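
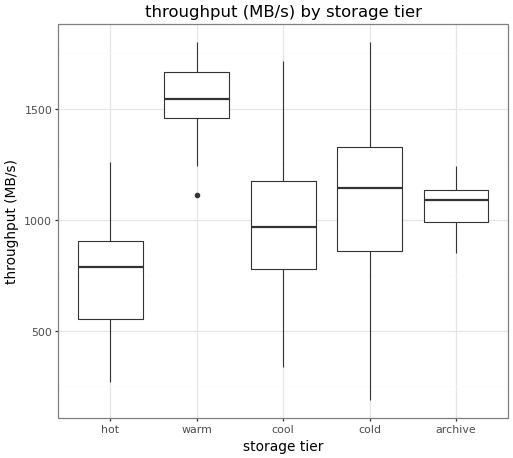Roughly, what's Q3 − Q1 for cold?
Q3 ≈ 1300, Q1 ≈ 900; IQR ≈ 400.

≈ 400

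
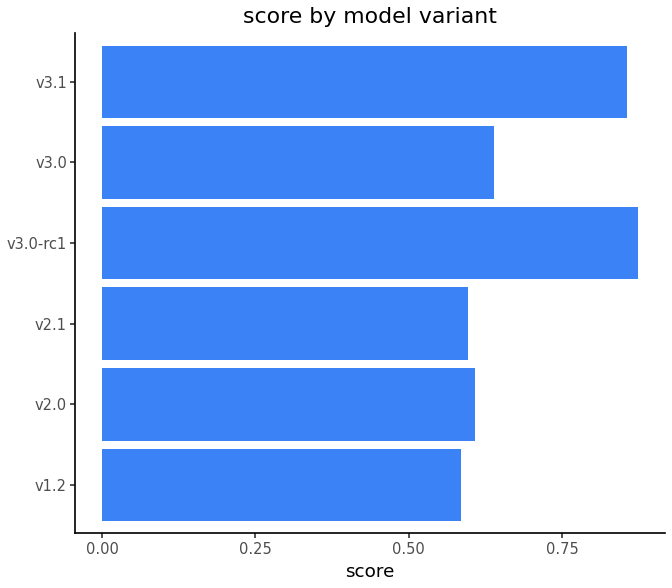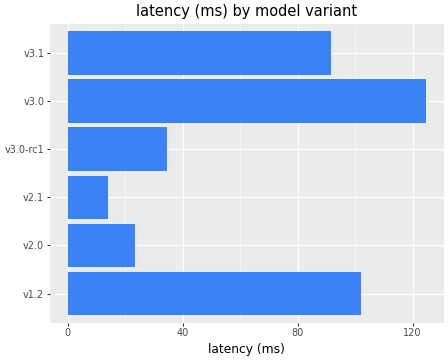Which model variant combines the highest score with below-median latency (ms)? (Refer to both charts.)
v3.0-rc1

Chart 2 median latency (ms) ≈ 60; below-median model variants: v2.0, v2.1, v3.0-rc1. Among those, v3.0-rc1 has the highest score (≈ 0.9).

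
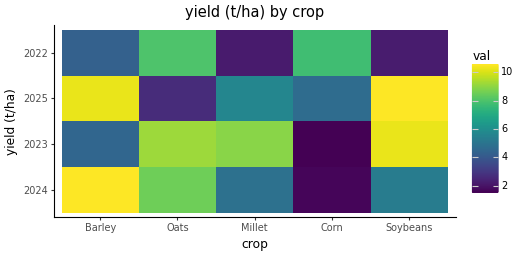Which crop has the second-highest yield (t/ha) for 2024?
Top 3 for 2024: Barley ≈ 11, Oats ≈ 9, Soybeans ≈ 5.

Oats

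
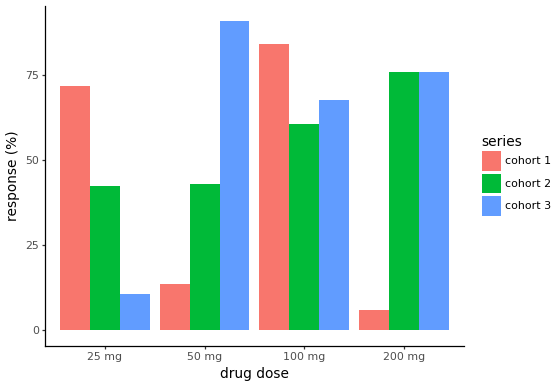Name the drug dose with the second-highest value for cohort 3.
200 mg

Top 3 for cohort 3: 50 mg ≈ 90, 200 mg ≈ 80, 100 mg ≈ 70.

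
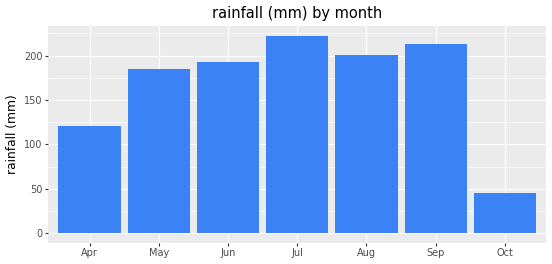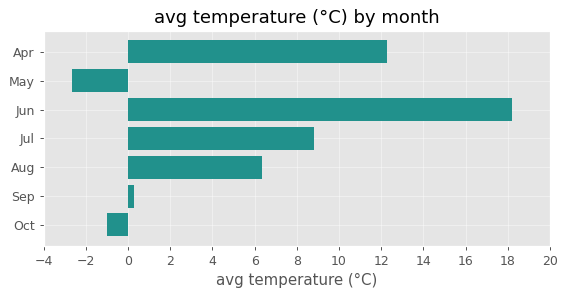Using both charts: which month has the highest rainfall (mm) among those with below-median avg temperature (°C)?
Chart 2 median avg temperature (°C) ≈ 6; below-median months: May, Sep, Oct. Among those, Sep has the highest rainfall (mm) (≈ 225).

Sep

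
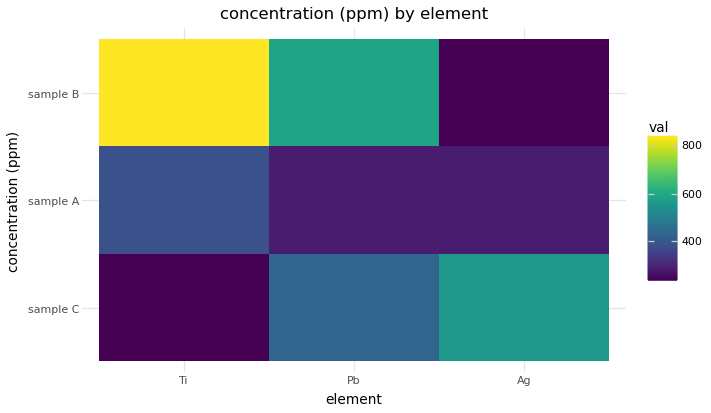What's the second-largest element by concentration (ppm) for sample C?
Top 3 for sample C: Ag ≈ 600, Pb ≈ 400, Ti ≈ 200.

Pb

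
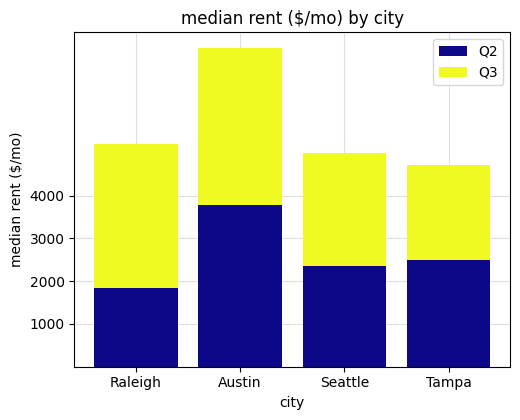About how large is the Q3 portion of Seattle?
Q3 top ≈ 5000, bottom ≈ 2000; segment ≈ 3000.

≈ 3000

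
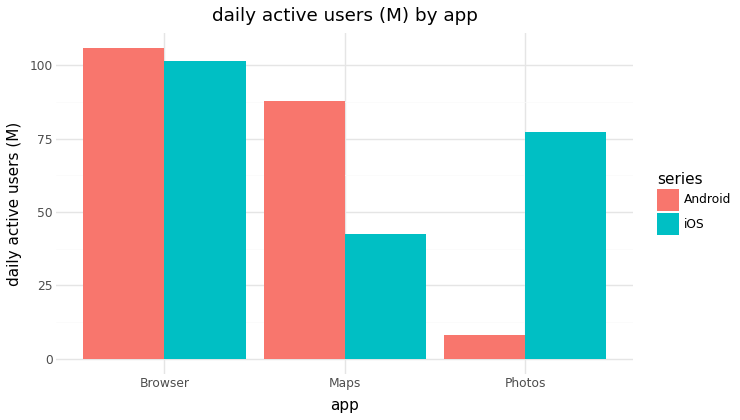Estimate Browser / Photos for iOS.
≈ 1.25×

Browser ≈ 100, Photos ≈ 80; 100/80 ≈ 1.25.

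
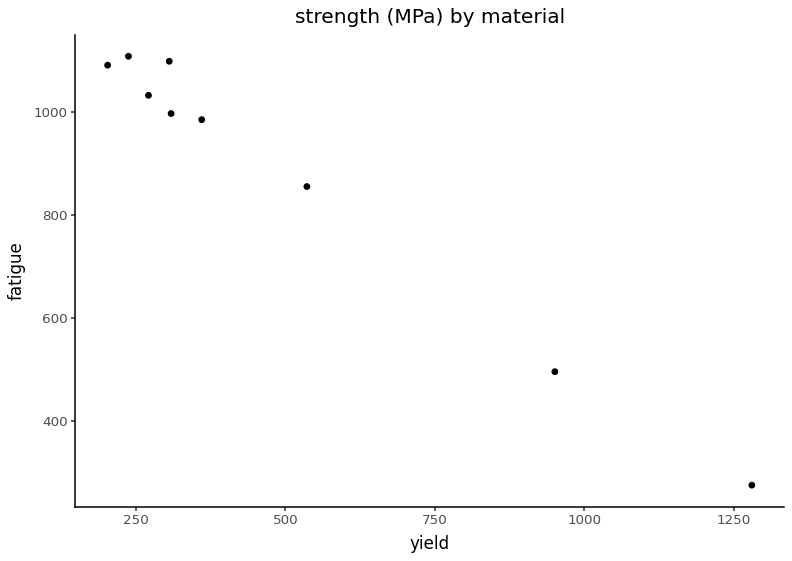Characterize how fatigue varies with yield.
Points are negatively correlated; strong (|r| ≈ 1.0).

negative, strong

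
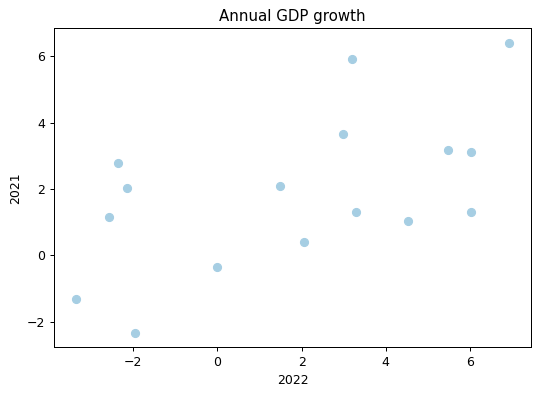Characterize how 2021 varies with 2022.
positive, moderate

Points are positively correlated; moderate (|r| ≈ 0.6).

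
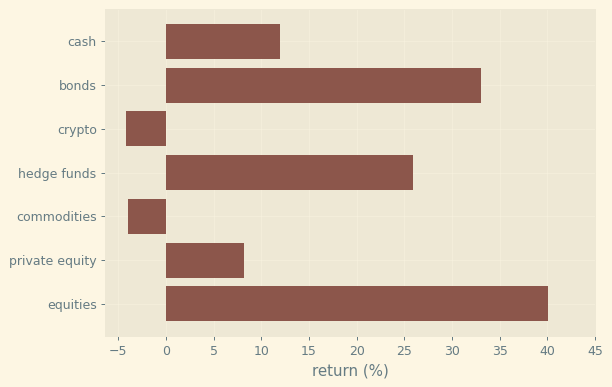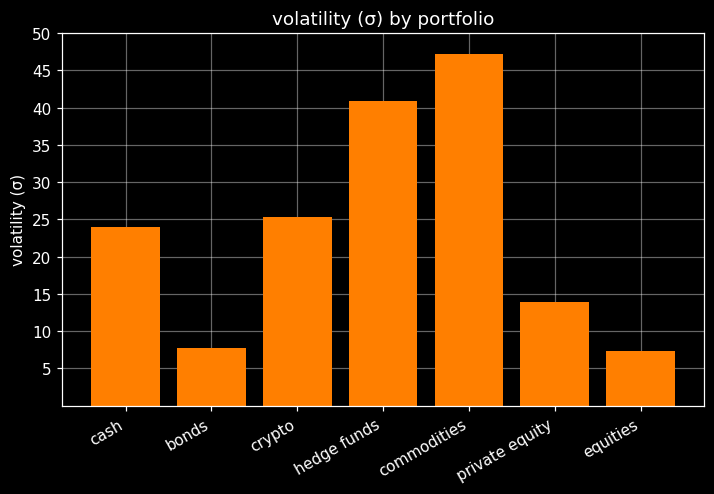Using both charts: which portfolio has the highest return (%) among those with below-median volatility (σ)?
Chart 2 median volatility (σ) ≈ 25; below-median portfolios: bonds, private equity, equities. Among those, equities has the highest return (%) (≈ 40).

equities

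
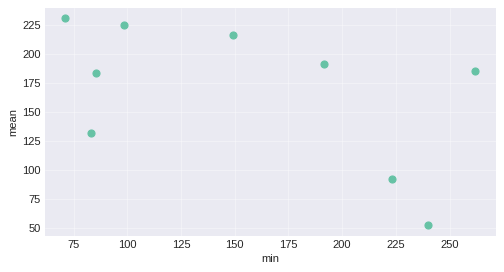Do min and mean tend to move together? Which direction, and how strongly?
negative, moderate

Points are negatively correlated; moderate (|r| ≈ 0.5).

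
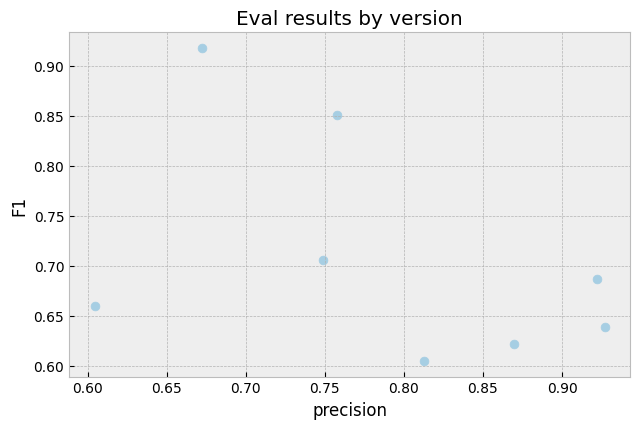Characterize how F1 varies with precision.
negative, moderate

Points are negatively correlated; moderate (|r| ≈ 0.5).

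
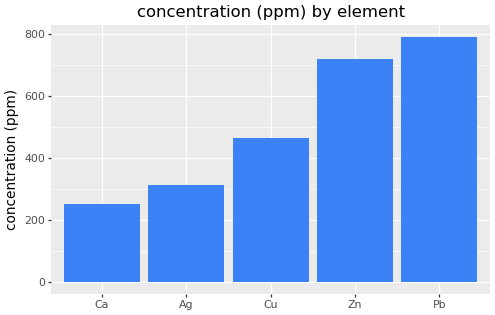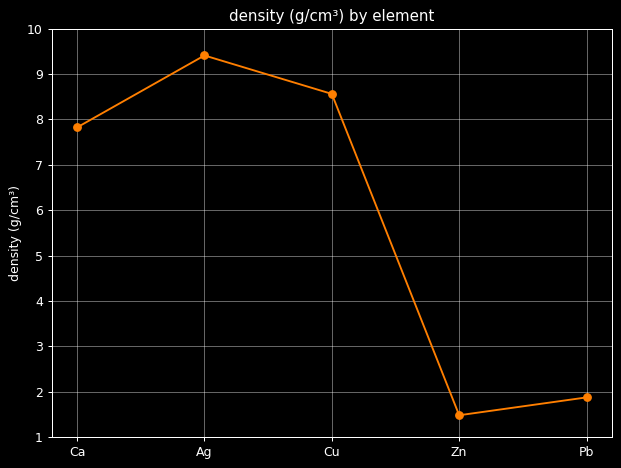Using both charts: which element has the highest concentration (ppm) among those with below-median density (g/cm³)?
Chart 2 median density (g/cm³) ≈ 8; below-median elements: Zn, Pb. Among those, Pb has the highest concentration (ppm) (≈ 800).

Pb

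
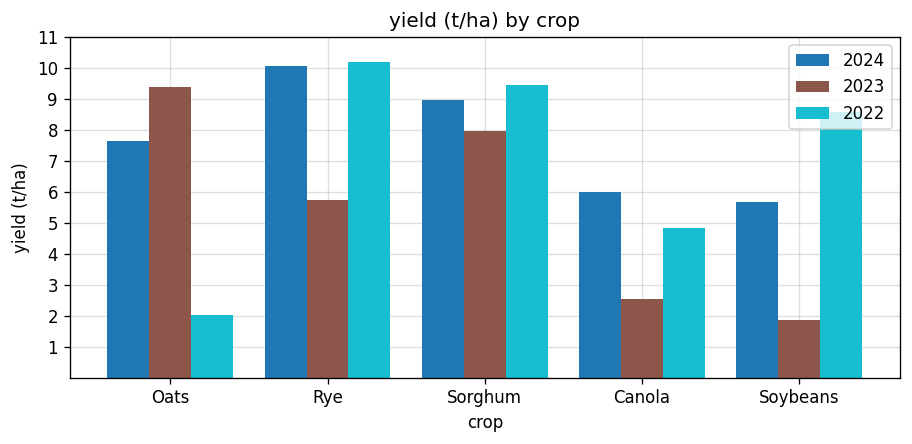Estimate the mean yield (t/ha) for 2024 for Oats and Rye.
(8 + 10) / 2 ≈ 9.

≈ 9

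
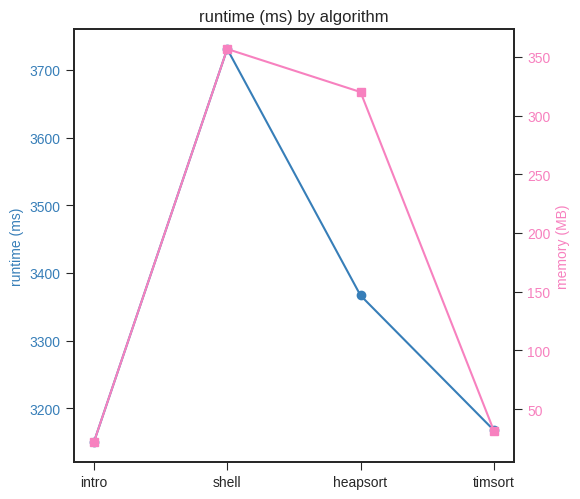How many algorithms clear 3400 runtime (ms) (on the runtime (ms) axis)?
1

Above 3400: shell.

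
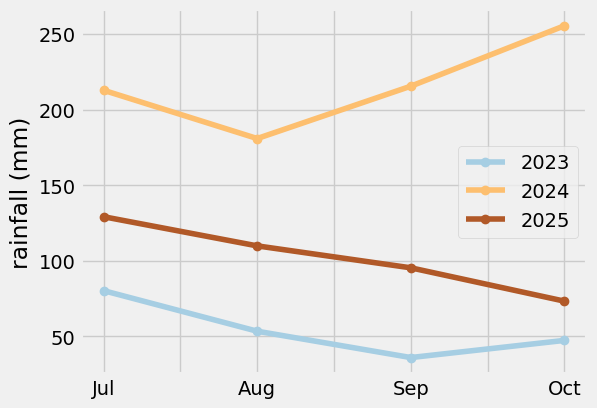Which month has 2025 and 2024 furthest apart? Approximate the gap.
Oct, ≈ 180 mm

Oct: 2025 ≈ 80, 2024 ≈ 260 → gap ≈ 180. Next-largest (Sep) is only ≈ 120.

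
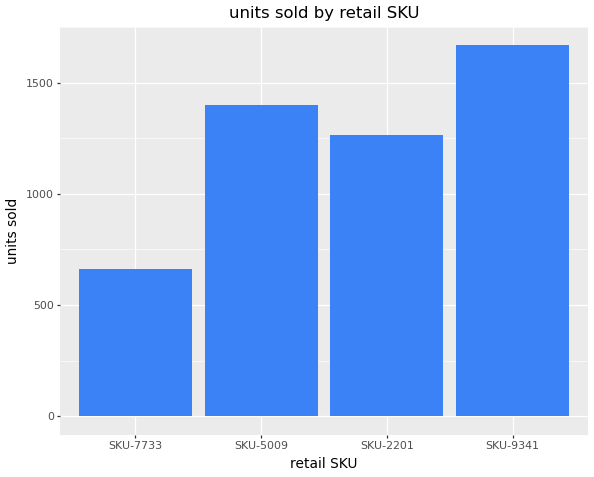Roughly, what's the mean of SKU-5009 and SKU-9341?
≈ 1500

(1400 + 1600) / 2 ≈ 1500.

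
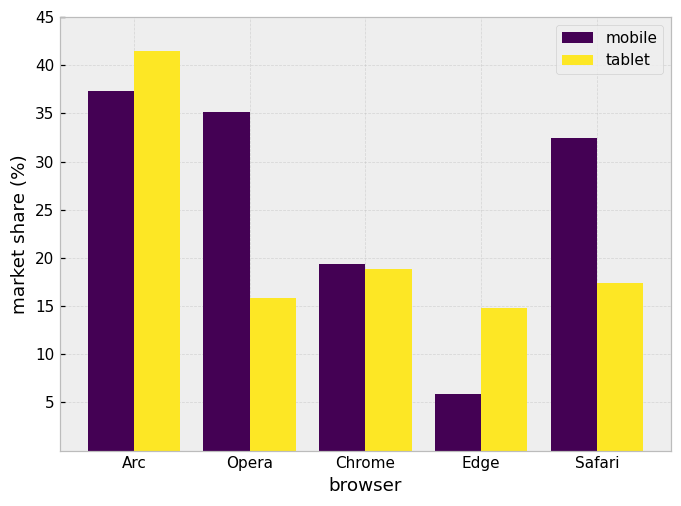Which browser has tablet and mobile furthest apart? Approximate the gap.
Opera: tablet ≈ 15, mobile ≈ 35 → gap ≈ 20. Next-largest (Safari) is only ≈ 15.

Opera, ≈ 20 %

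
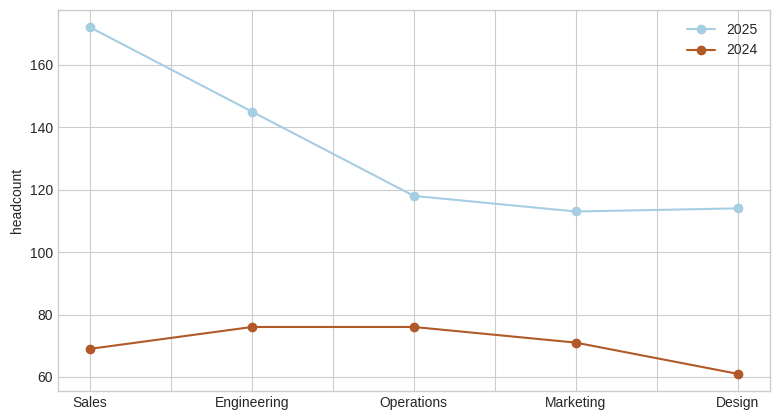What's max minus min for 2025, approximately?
Max Sales ≈ 170, min Marketing ≈ 110; range ≈ 60.

≈ 60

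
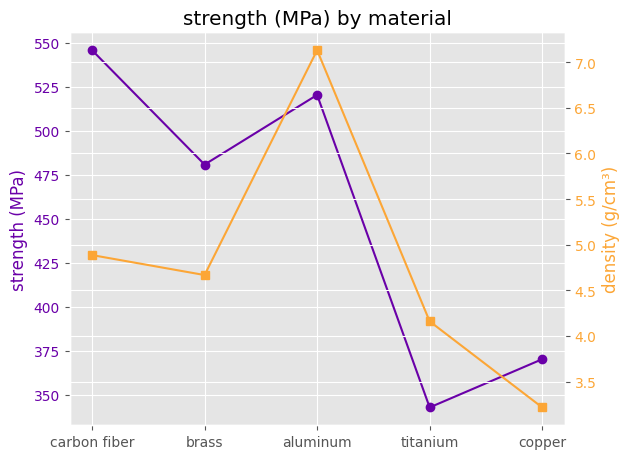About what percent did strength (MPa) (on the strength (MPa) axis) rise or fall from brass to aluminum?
≈ +8.3%

brass ≈ 480, aluminum ≈ 520; (520 − 480) / 480 ≈ +8.3%.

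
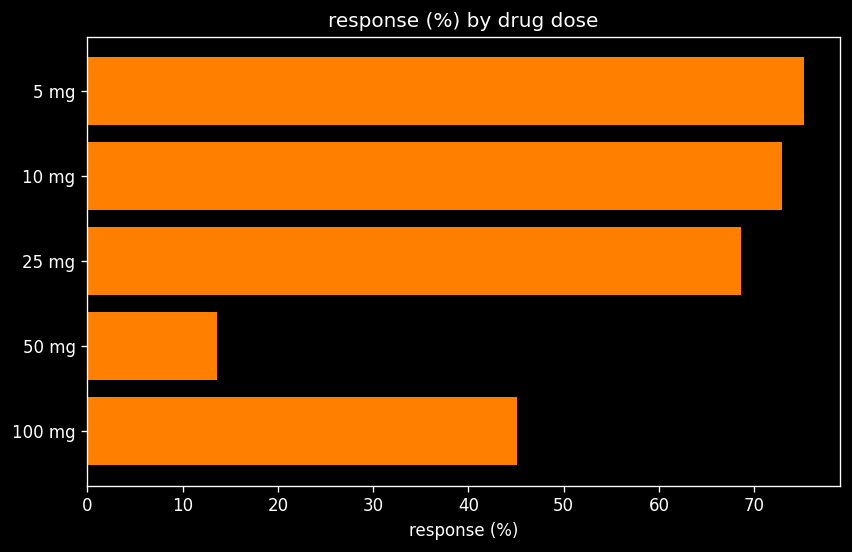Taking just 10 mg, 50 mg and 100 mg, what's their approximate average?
≈ 43

(70 + 10 + 50) / 3 ≈ 43.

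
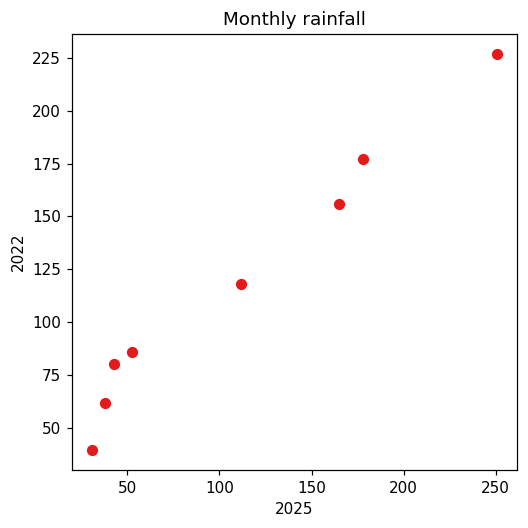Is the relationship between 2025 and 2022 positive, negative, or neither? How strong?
Points are positively correlated; strong (|r| ≈ 1.0).

positive, strong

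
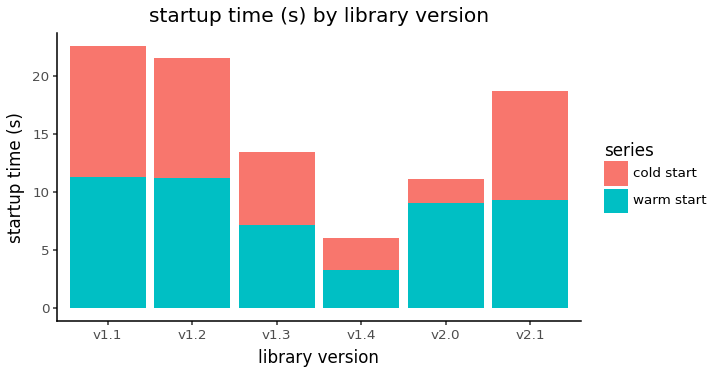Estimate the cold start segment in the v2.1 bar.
≈ 8

cold start top ≈ 18, bottom ≈ 10; segment ≈ 8.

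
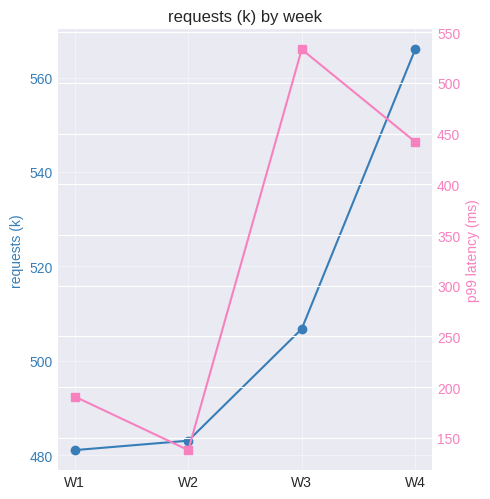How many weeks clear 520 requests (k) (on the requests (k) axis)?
1

Above 520: W4.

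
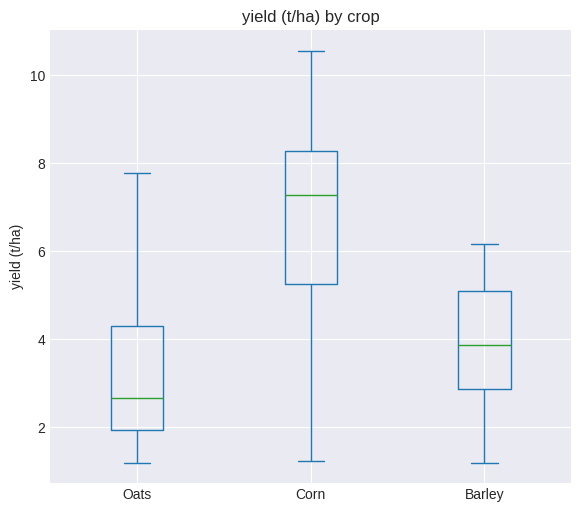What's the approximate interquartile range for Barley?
Q3 ≈ 5.0, Q1 ≈ 3.0; IQR ≈ 2.0.

≈ 2.0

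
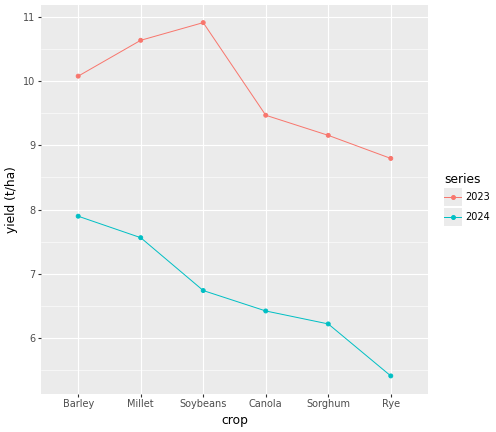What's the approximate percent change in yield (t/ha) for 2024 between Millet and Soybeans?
Millet ≈ 7.5, Soybeans ≈ 6.5; (6.5 − 7.5) / 7.5 ≈ -13.3%.

≈ -13.3%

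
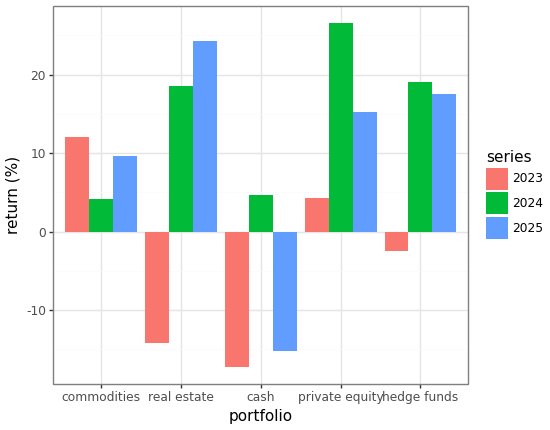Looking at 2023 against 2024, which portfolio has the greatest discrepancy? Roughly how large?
real estate: 2023 ≈ -15, 2024 ≈ 20 → gap ≈ 35. Next-largest (private equity) is only ≈ 20.

real estate, ≈ 35 %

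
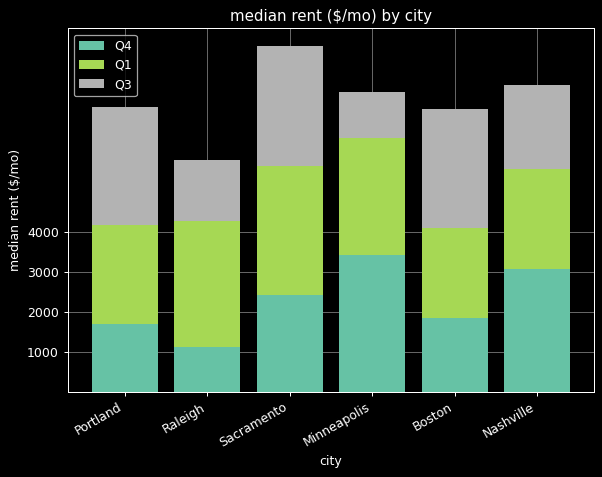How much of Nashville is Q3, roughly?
≈ 2000

Q3 top ≈ 8000, bottom ≈ 6000; segment ≈ 2000.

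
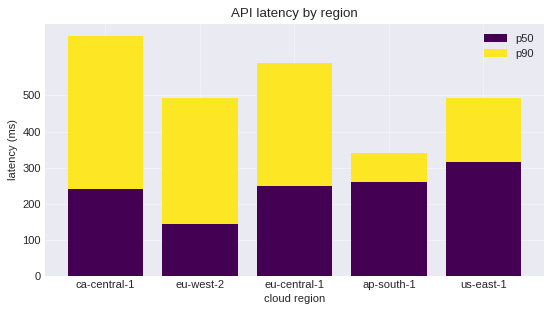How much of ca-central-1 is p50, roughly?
≈ 200

p50 top ≈ 200, bottom ≈ 0; segment ≈ 200.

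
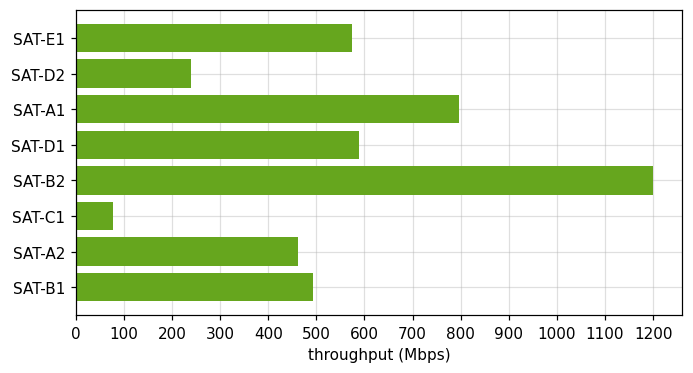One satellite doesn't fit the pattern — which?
SAT-B2 ≈ 1200; the rest sit between ≈ 100 and ≈ 800.

SAT-B2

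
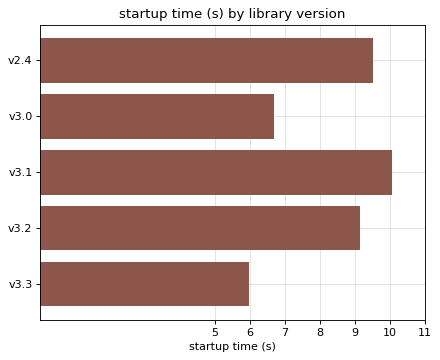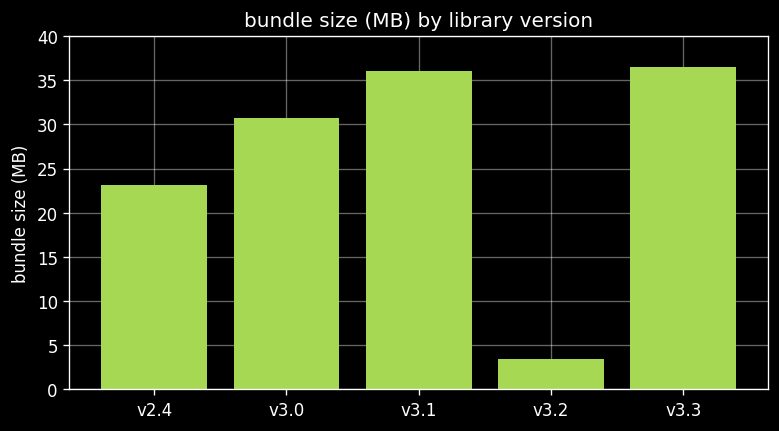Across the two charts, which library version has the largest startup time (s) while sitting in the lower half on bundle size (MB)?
v2.4

Chart 2 median bundle size (MB) ≈ 30; below-median library versions: v2.4, v3.2. Among those, v2.4 has the highest startup time (s) (≈ 10).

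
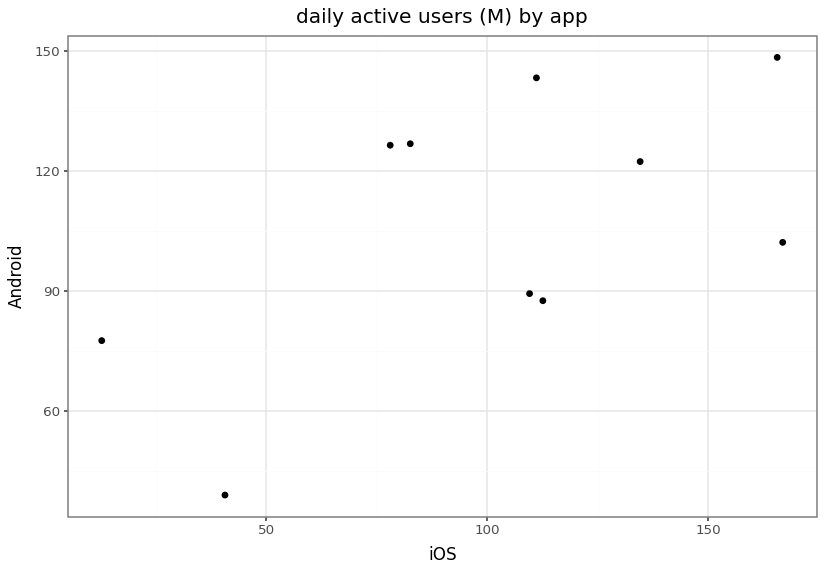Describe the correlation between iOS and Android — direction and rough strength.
Points are positively correlated; moderate (|r| ≈ 0.6).

positive, moderate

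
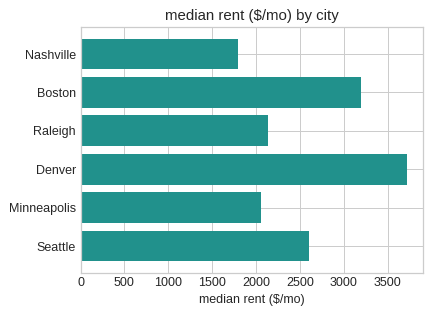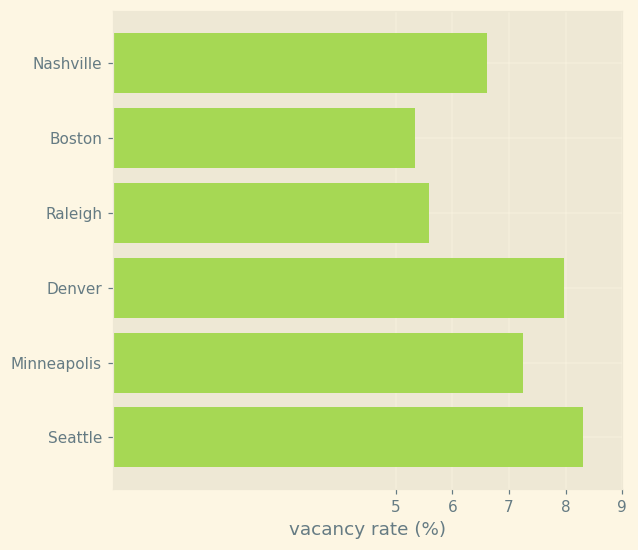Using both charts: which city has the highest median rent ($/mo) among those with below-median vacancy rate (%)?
Boston

Chart 2 median vacancy rate (%) ≈ 7; below-median cities: Nashville, Boston, Raleigh. Among those, Boston has the highest median rent ($/mo) (≈ 3000).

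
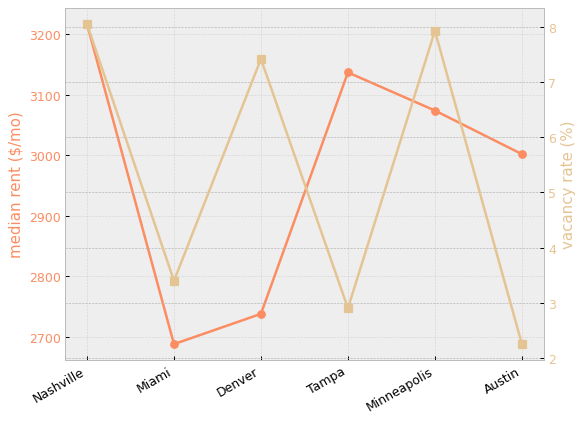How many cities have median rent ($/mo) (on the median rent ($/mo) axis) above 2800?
Above 2800: Nashville, Tampa, Minneapolis, Austin.

4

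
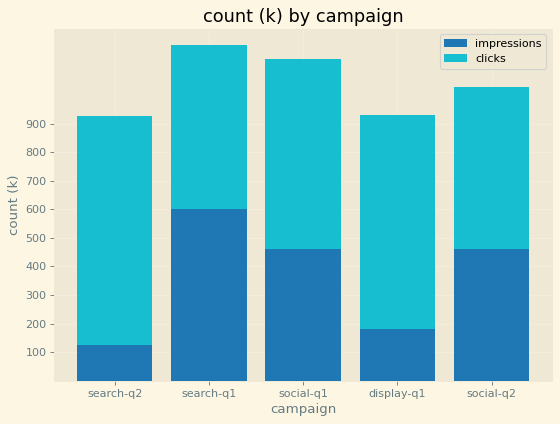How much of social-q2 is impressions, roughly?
impressions top ≈ 500, bottom ≈ 0; segment ≈ 500.

≈ 500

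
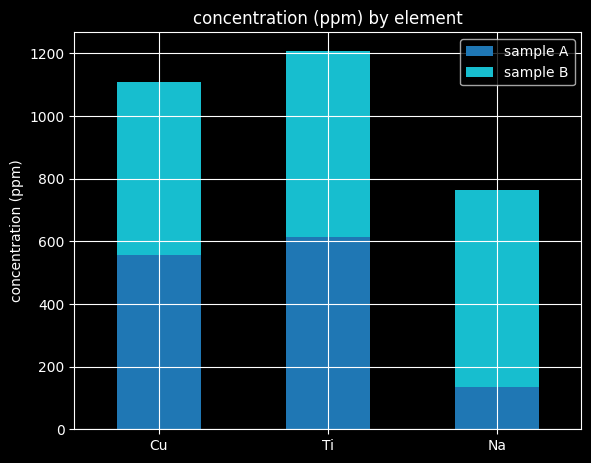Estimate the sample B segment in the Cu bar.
≈ 600

sample B top ≈ 1200, bottom ≈ 600; segment ≈ 600.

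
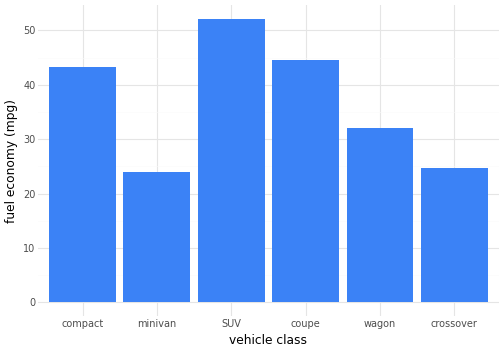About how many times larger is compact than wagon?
compact ≈ 45, wagon ≈ 30; 45/30 ≈ 1.5.

≈ 1.5×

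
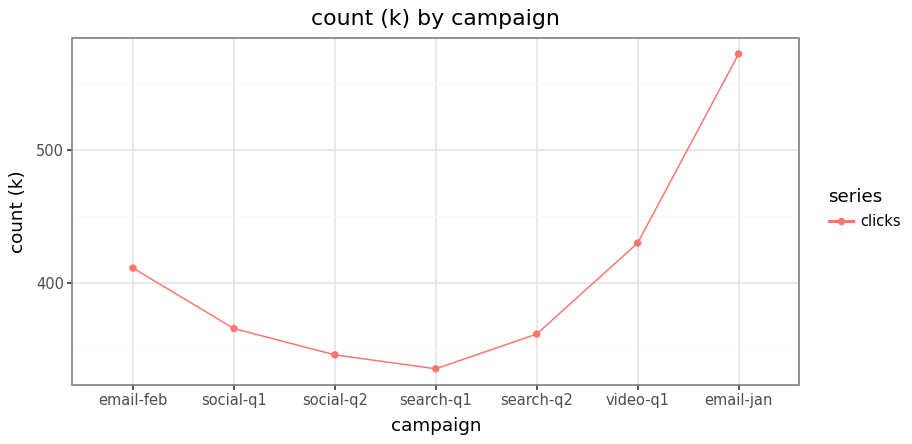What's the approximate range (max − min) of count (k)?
≈ 240

Max email-jan ≈ 580, min search-q1 ≈ 340; range ≈ 240.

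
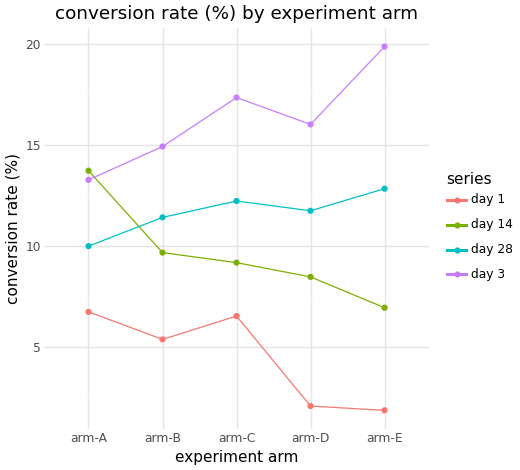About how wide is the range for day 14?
≈ 8

Max arm-A ≈ 14, min arm-E ≈ 6; range ≈ 8.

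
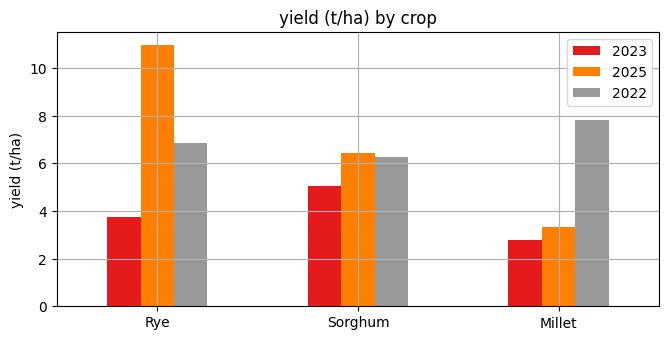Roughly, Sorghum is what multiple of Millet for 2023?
≈ 1.67×

Sorghum ≈ 5, Millet ≈ 3; 5/3 ≈ 1.67.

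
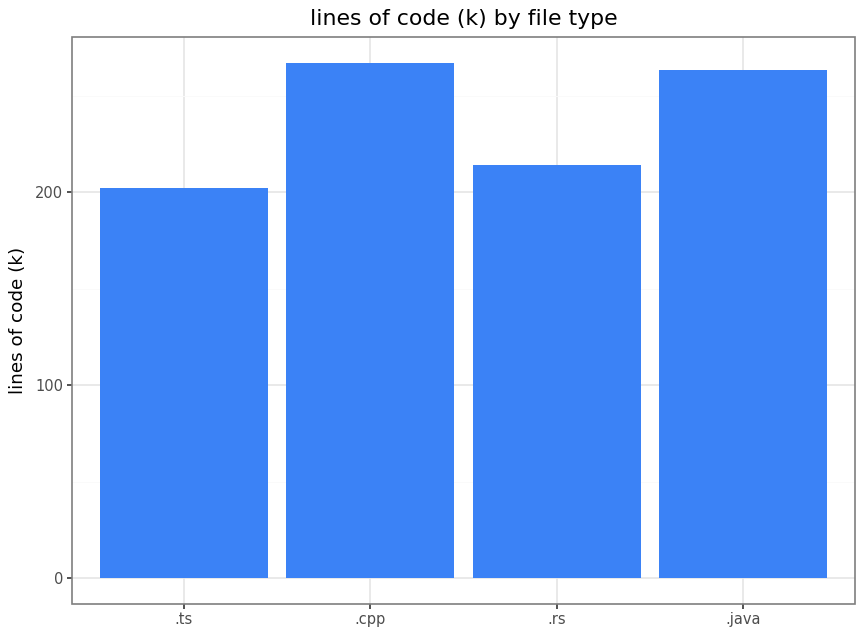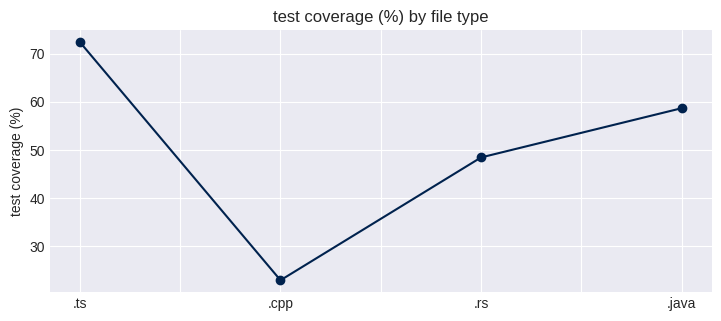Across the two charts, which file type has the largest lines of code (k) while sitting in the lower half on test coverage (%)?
Chart 2 median test coverage (%) ≈ 50; below-median file types: .cpp, .rs. Among those, .cpp has the highest lines of code (k) (≈ 275).

.cpp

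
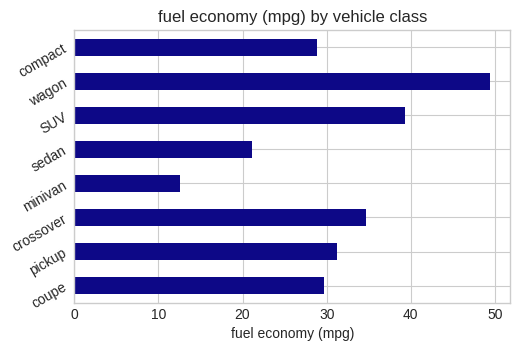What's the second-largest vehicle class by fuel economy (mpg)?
Top 3: wagon ≈ 50, SUV ≈ 40, crossover ≈ 35.

SUV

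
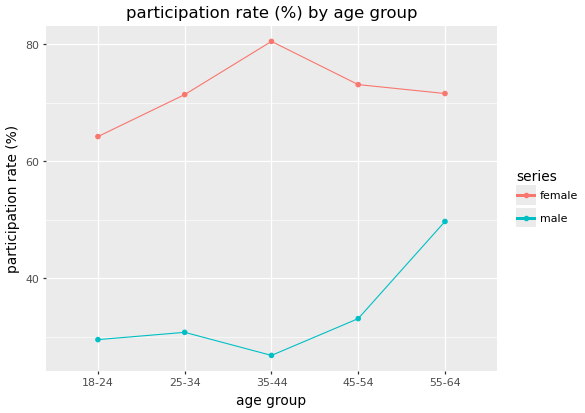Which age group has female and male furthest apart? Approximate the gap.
35-44: female ≈ 80, male ≈ 25 → gap ≈ 55. Next-largest (25-34) is only ≈ 40.

35-44, ≈ 55 %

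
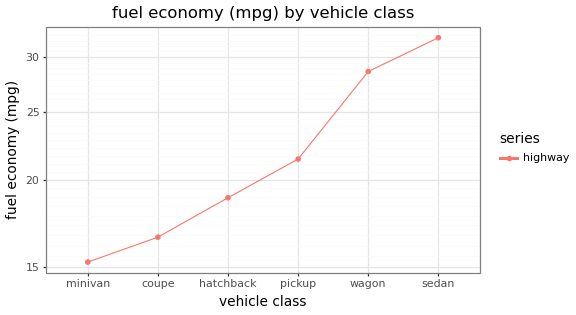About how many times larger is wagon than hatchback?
wagon ≈ 28, hatchback ≈ 18; 28/18 ≈ 1.56.

≈ 1.56×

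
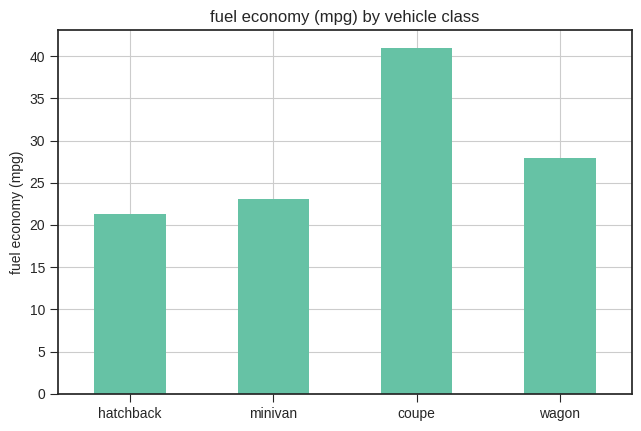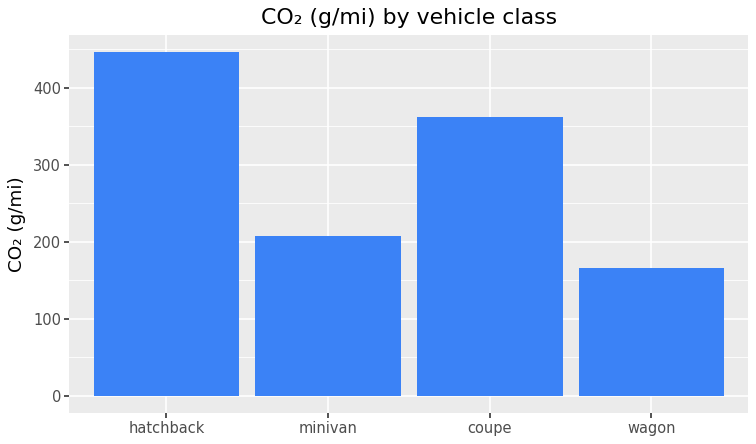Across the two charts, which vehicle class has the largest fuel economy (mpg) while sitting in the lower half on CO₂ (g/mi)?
Chart 2 median CO₂ (g/mi) ≈ 300; below-median vehicle classes: minivan, wagon. Among those, wagon has the highest fuel economy (mpg) (≈ 30).

wagon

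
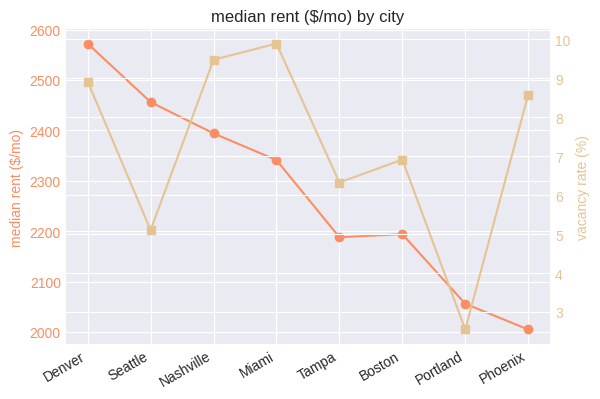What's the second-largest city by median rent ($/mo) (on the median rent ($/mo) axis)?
Seattle

Top 3 (on the median rent ($/mo) axis): Denver ≈ 2550, Seattle ≈ 2450, Nashville ≈ 2400.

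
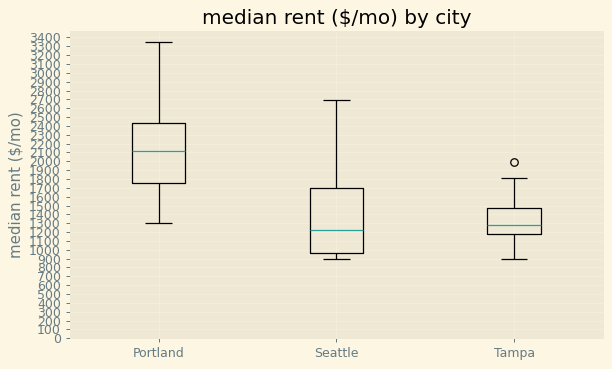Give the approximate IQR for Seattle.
≈ 700

Q3 ≈ 1700, Q1 ≈ 1000; IQR ≈ 700.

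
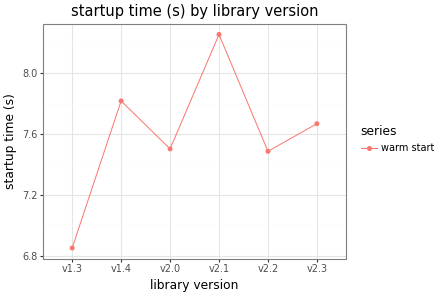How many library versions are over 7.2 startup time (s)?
5

Above 7.2: v1.4, v2.0, v2.1, v2.2, v2.3.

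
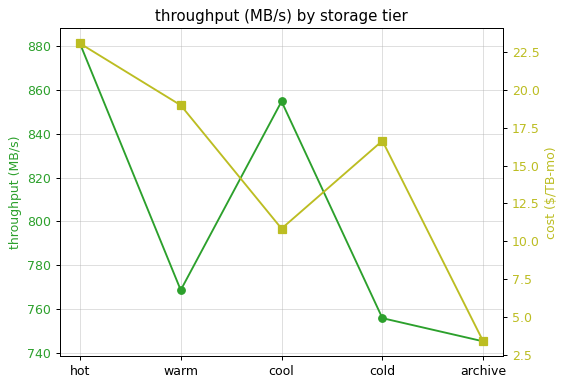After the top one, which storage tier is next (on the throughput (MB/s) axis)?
Top 3 (on the throughput (MB/s) axis): hot ≈ 880, cool ≈ 860, warm ≈ 760.

cool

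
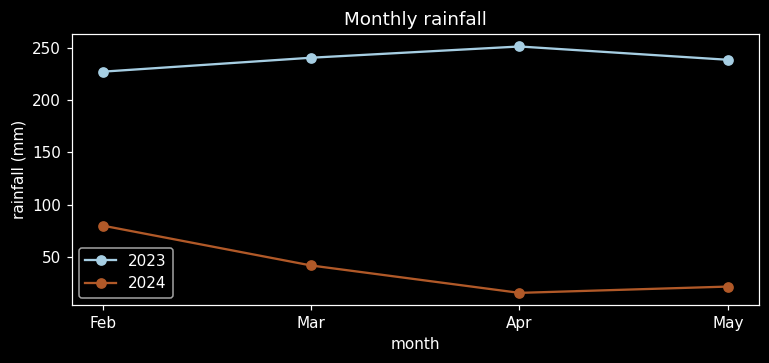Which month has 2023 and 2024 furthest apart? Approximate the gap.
Apr, ≈ 240 mm

Apr: 2023 ≈ 260, 2024 ≈ 20 → gap ≈ 240. Next-largest (May) is only ≈ 220.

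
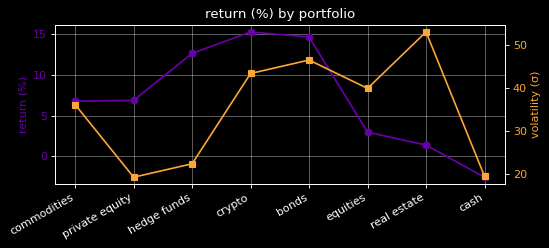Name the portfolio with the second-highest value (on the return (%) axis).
bonds

Top 3 (on the return (%) axis): crypto ≈ 16, bonds ≈ 14, hedge funds ≈ 12.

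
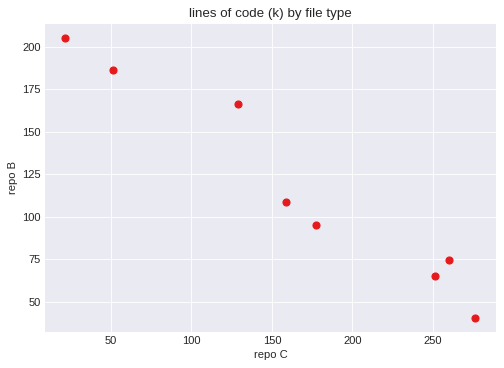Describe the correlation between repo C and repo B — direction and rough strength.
negative, strong

Points are negatively correlated; strong (|r| ≈ 1.0).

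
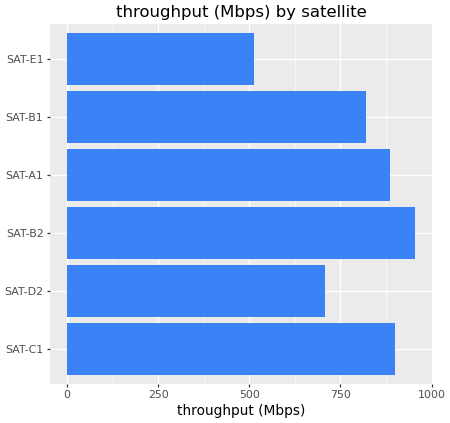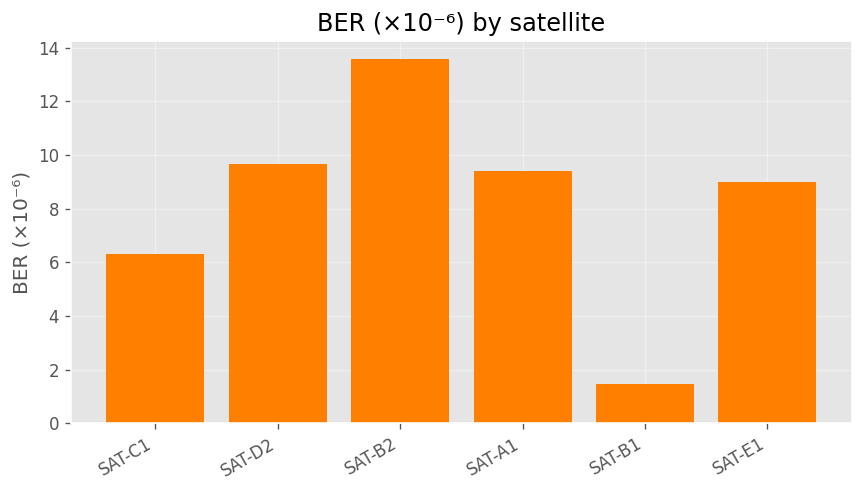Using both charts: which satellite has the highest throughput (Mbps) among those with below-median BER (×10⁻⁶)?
Chart 2 median BER (×10⁻⁶) ≈ 10; below-median satellites: SAT-C1, SAT-B1, SAT-E1. Among those, SAT-C1 has the highest throughput (Mbps) (≈ 900).

SAT-C1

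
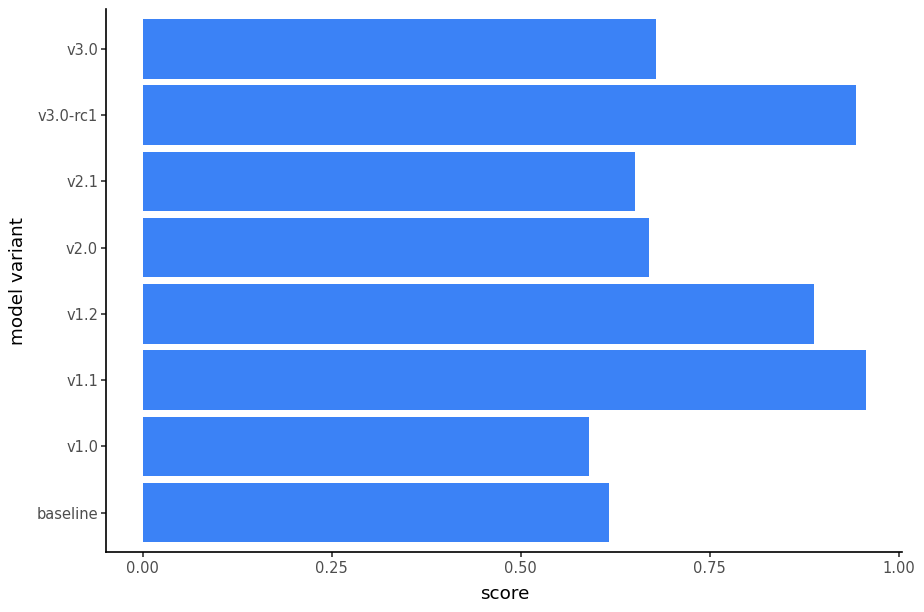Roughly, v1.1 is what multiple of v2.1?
≈ 1.43×

v1.1 ≈ 1.0, v2.1 ≈ 0.7; 1.0/0.7 ≈ 1.43.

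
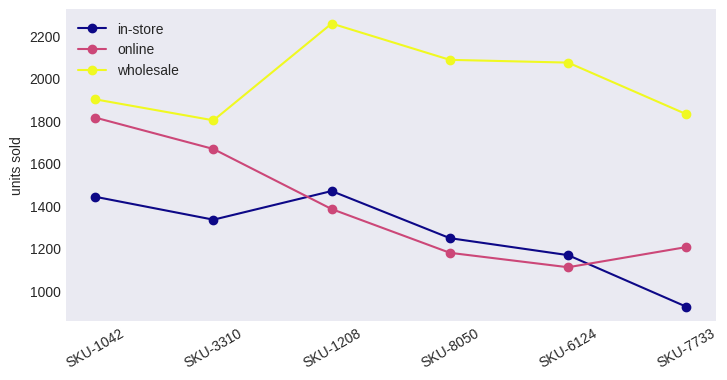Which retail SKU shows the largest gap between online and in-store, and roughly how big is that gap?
SKU-1042, ≈ 400

SKU-1042: online ≈ 1800, in-store ≈ 1400 → gap ≈ 400. Next-largest (SKU-3310) is only ≈ 200.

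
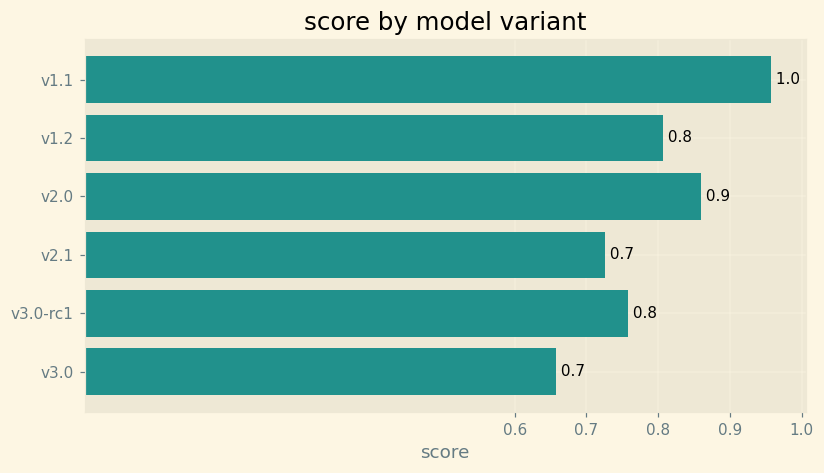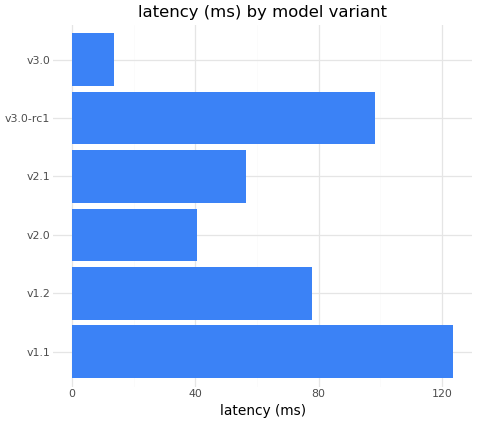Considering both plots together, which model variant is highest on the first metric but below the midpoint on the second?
Chart 2 median latency (ms) ≈ 60; below-median model variants: v2.0, v2.1, v3.0. Among those, v2.0 has the highest score (≈ 0.9).

v2.0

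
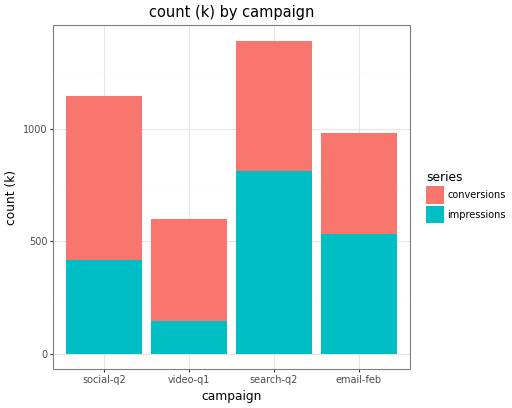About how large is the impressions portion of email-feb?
impressions top ≈ 600, bottom ≈ 0; segment ≈ 600.

≈ 600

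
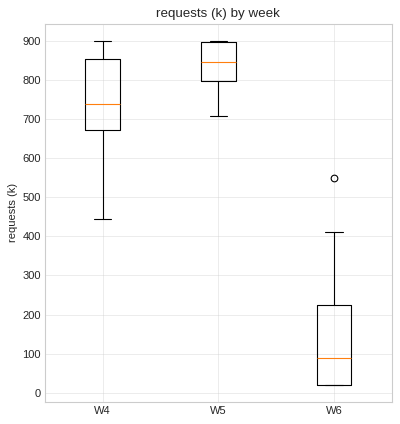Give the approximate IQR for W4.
≈ 200

Q3 ≈ 900, Q1 ≈ 700; IQR ≈ 200.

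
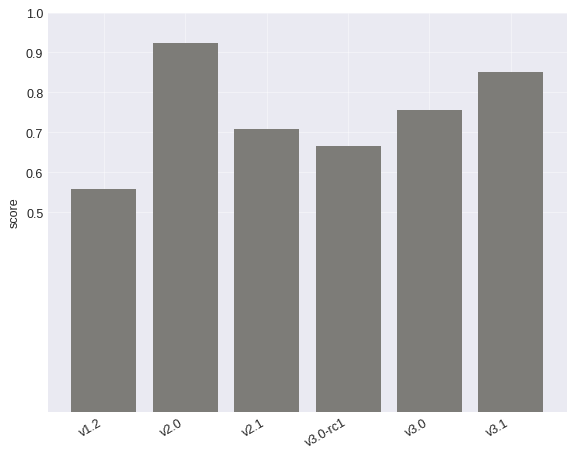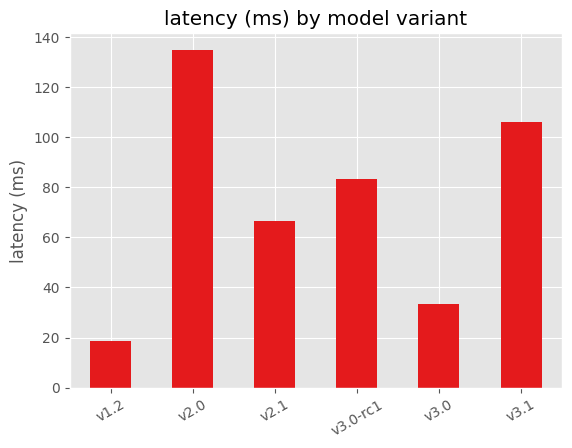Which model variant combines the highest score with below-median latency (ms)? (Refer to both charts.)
v3.0

Chart 2 median latency (ms) ≈ 80; below-median model variants: v1.2, v2.1, v3.0. Among those, v3.0 has the highest score (≈ 0.8).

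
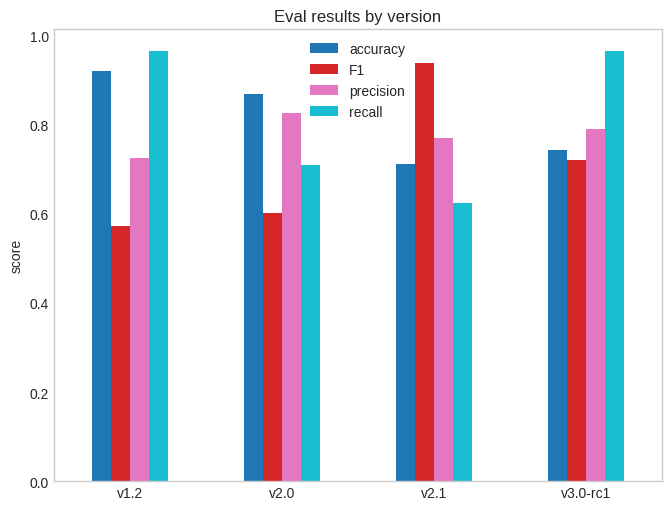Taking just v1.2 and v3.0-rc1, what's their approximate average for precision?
(0.7 + 0.8) / 2 ≈ 0.75.

≈ 0.75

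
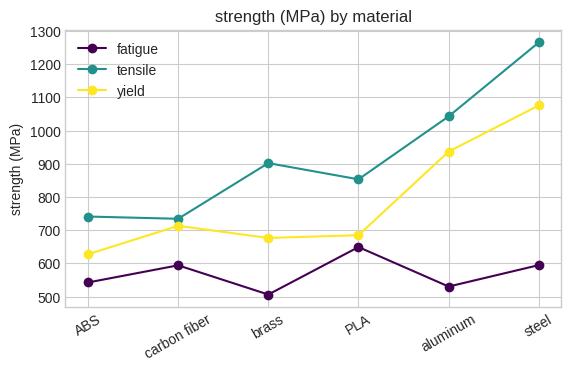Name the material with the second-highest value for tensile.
aluminum

Top 3 for tensile: steel ≈ 1300, aluminum ≈ 1000, brass ≈ 900.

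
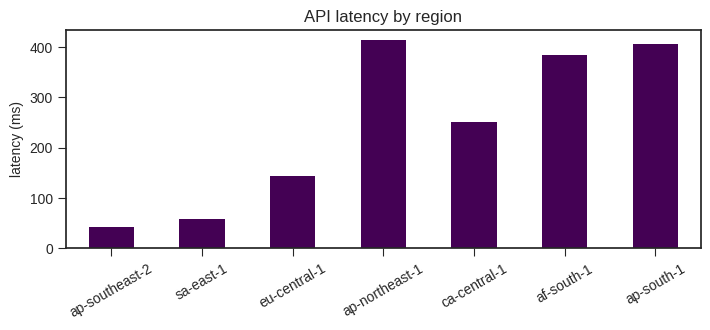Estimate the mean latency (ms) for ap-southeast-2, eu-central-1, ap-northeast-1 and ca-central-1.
(50 + 150 + 400 + 250) / 4 ≈ 212.

≈ 212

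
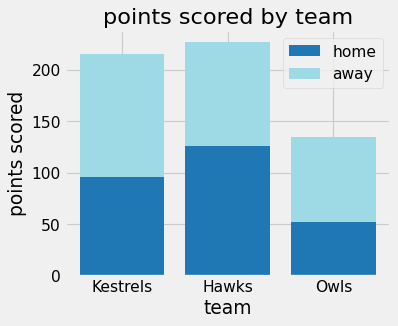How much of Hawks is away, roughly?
away top ≈ 220, bottom ≈ 120; segment ≈ 100.

≈ 100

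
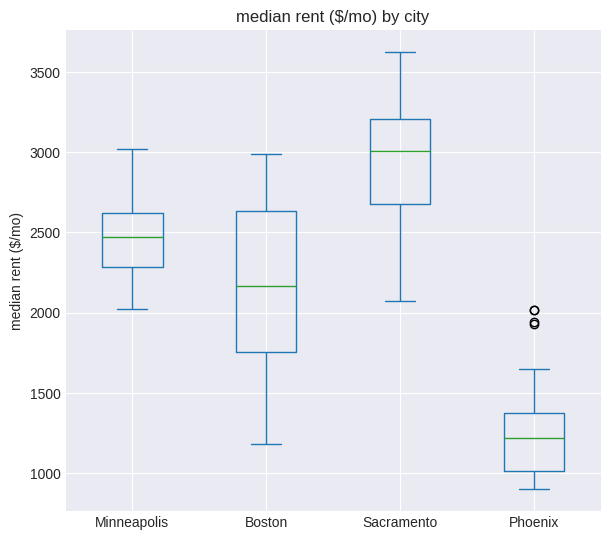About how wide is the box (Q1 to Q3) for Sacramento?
≈ 600

Q3 ≈ 3200, Q1 ≈ 2600; IQR ≈ 600.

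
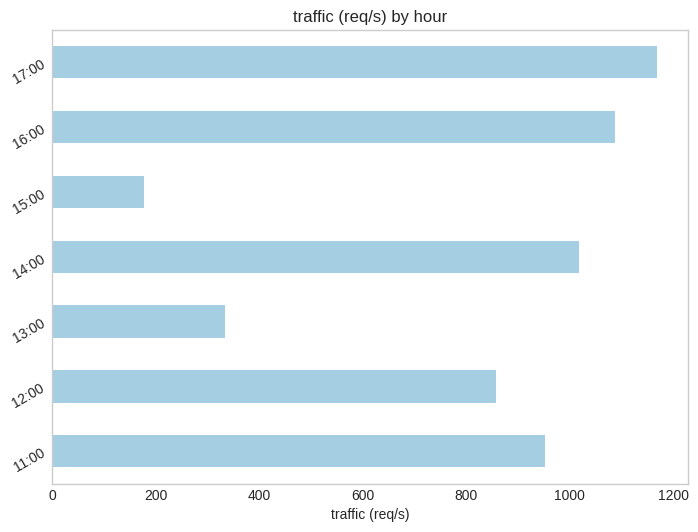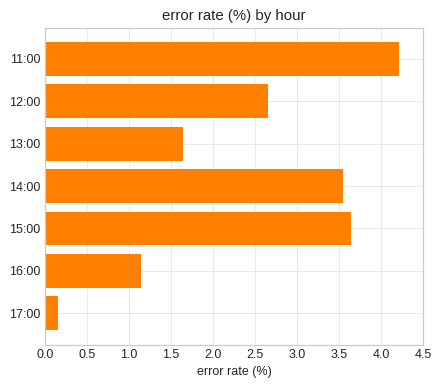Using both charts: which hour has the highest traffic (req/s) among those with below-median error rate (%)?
17:00

Chart 2 median error rate (%) ≈ 2.5; below-median hours: 13:00, 16:00, 17:00. Among those, 17:00 has the highest traffic (req/s) (≈ 1200).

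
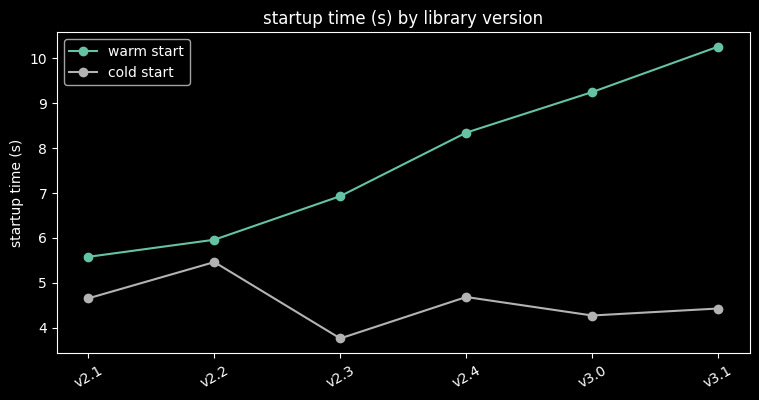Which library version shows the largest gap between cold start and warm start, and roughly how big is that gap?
v3.1: cold start ≈ 4, warm start ≈ 10 → gap ≈ 6. Next-largest (v3.0) is only ≈ 5.

v3.1, ≈ 6 s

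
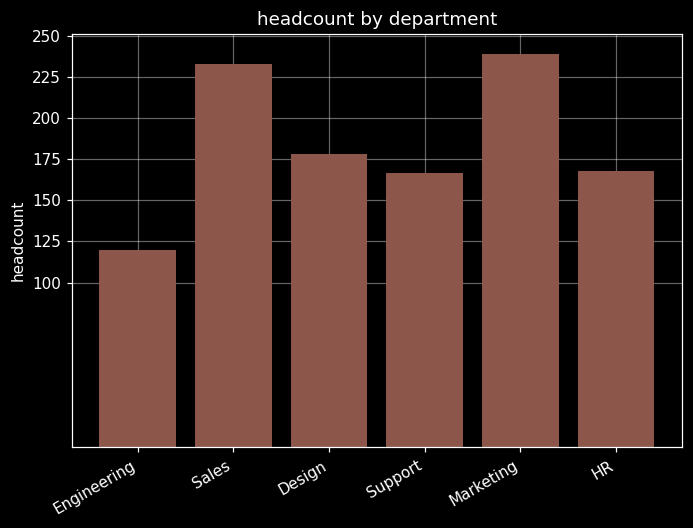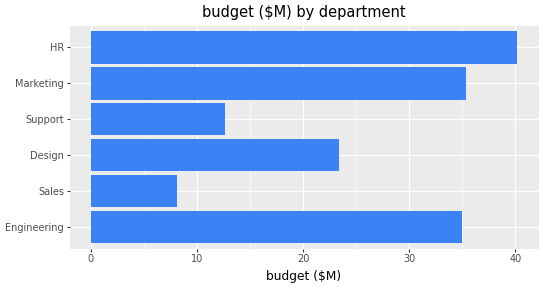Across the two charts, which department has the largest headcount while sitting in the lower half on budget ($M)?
Chart 2 median budget ($M) ≈ 30; below-median departments: Sales, Design, Support. Among those, Sales has the highest headcount (≈ 225).

Sales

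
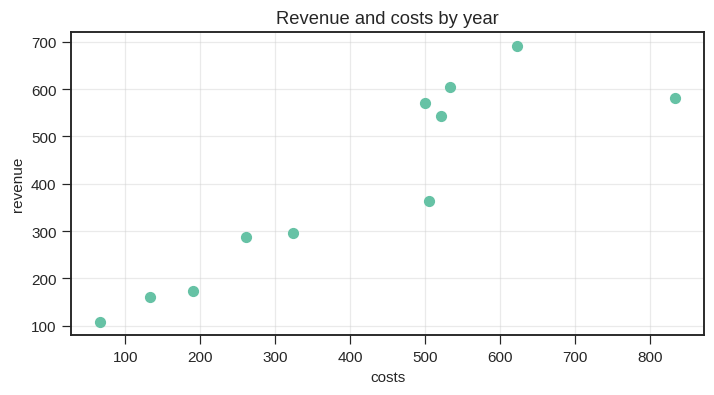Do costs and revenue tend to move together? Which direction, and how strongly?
positive, strong

Points are positively correlated; strong (|r| ≈ 0.9).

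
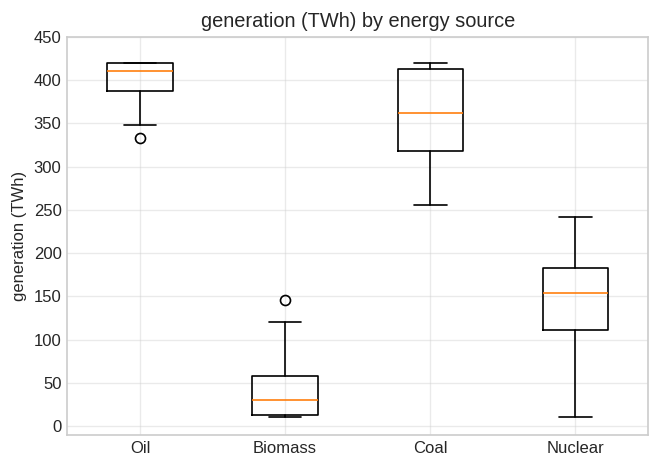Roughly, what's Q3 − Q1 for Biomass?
≈ 50

Q3 ≈ 50, Q1 ≈ 0; IQR ≈ 50.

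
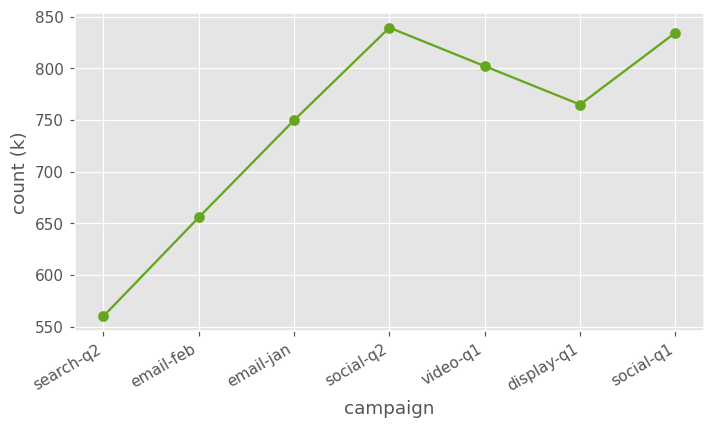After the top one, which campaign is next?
Top 3: social-q2 ≈ 850, social-q1 ≈ 825, video-q1 ≈ 800.

social-q1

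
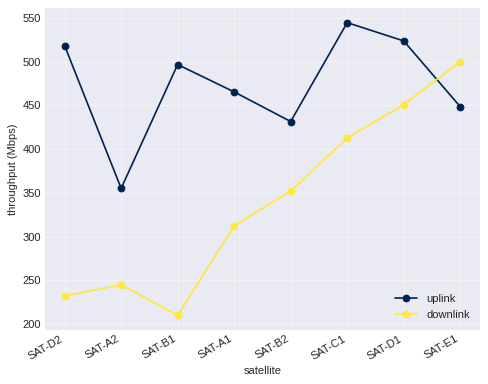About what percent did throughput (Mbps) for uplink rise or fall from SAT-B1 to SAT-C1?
SAT-B1 ≈ 500, SAT-C1 ≈ 550; (550 − 500) / 500 ≈ +10%.

≈ +10%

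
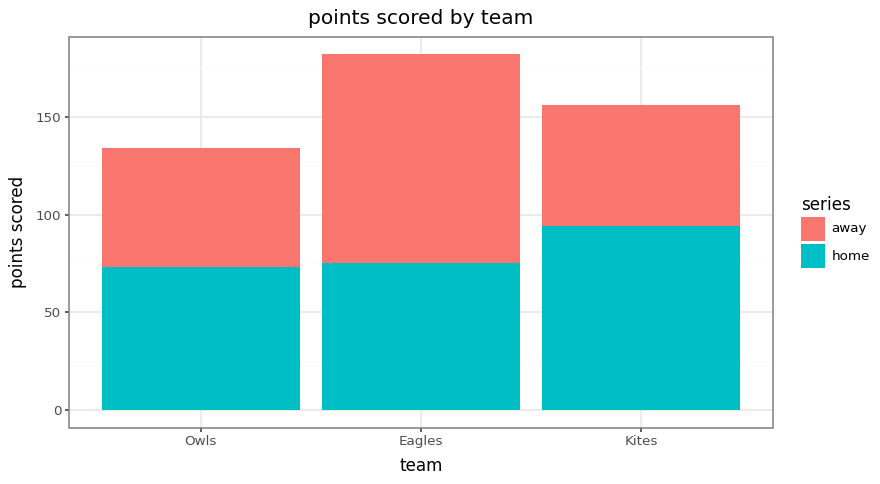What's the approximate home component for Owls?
home top ≈ 80, bottom ≈ 0; segment ≈ 80.

≈ 80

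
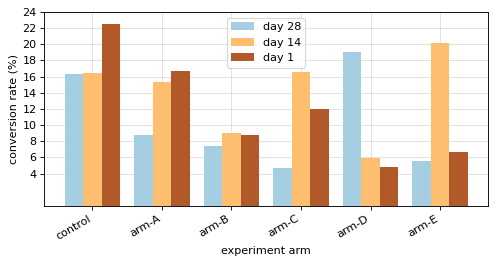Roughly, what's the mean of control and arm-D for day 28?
(16 + 20) / 2 ≈ 18.

≈ 18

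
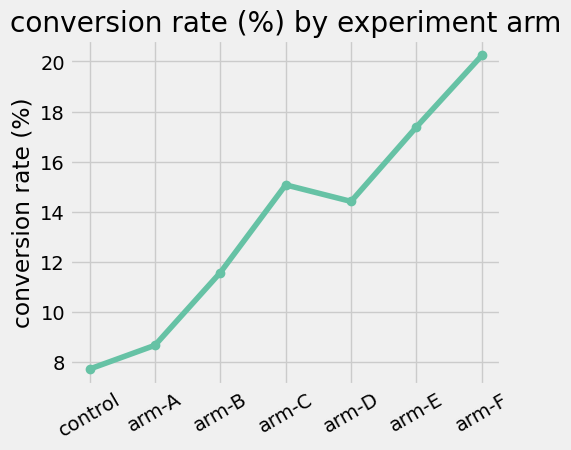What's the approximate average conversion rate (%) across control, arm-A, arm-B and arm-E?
(8 + 8 + 12 + 18) / 4 ≈ 12.

≈ 12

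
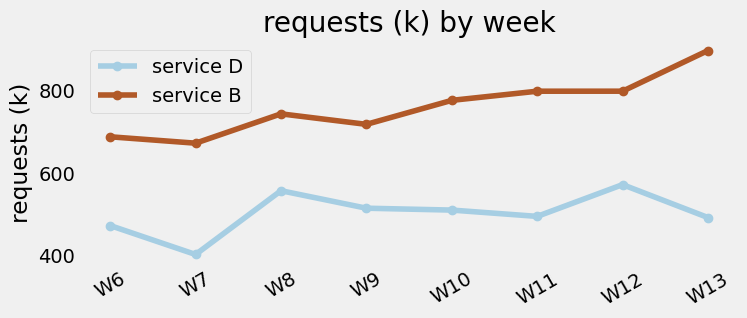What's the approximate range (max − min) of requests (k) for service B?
≈ 250

Max W13 ≈ 900, min W7 ≈ 650; range ≈ 250.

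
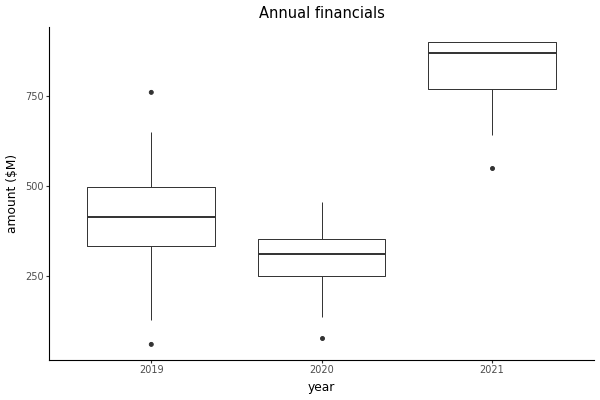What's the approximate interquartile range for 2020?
Q3 ≈ 350, Q1 ≈ 250; IQR ≈ 100.

≈ 100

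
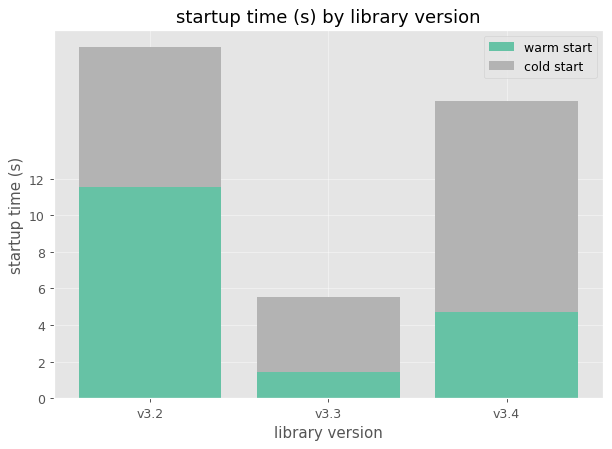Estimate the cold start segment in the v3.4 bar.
cold start top ≈ 16, bottom ≈ 4; segment ≈ 12.

≈ 12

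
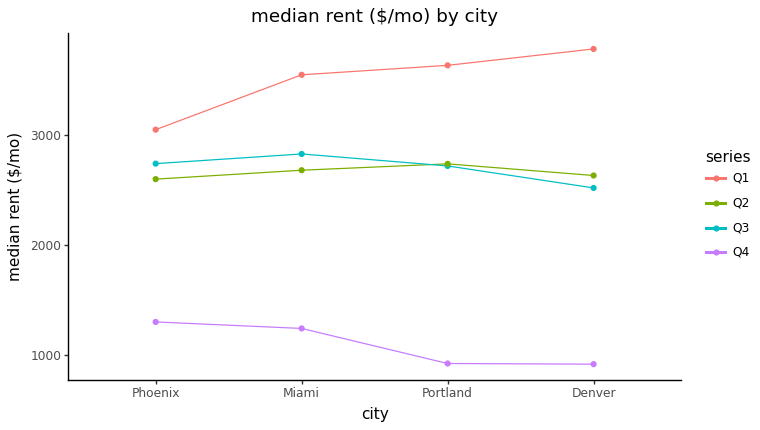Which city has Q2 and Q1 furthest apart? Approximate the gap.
Denver: Q2 ≈ 2500, Q1 ≈ 4000 → gap ≈ 1500. Next-largest (Portland) is only ≈ 1000.

Denver, ≈ 1500 $/mo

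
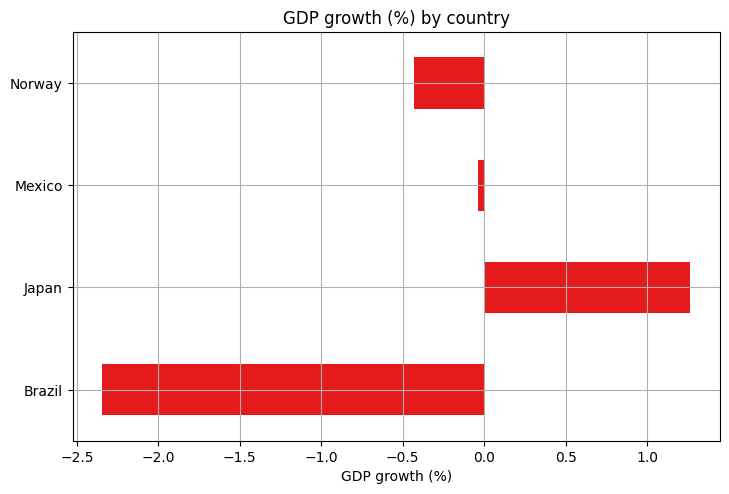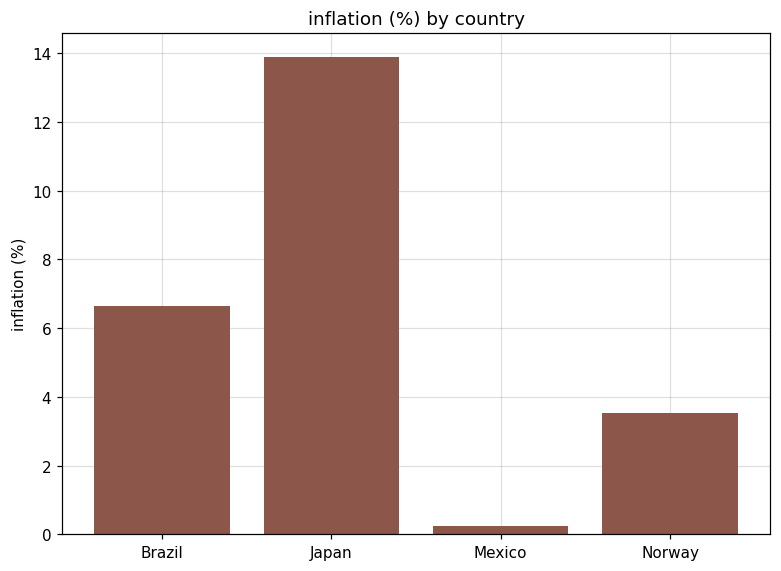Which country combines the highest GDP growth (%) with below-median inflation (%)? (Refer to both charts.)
Mexico

Chart 2 median inflation (%) ≈ 6; below-median countries: Mexico, Norway. Among those, Mexico has the highest GDP growth (%) (≈ 0).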